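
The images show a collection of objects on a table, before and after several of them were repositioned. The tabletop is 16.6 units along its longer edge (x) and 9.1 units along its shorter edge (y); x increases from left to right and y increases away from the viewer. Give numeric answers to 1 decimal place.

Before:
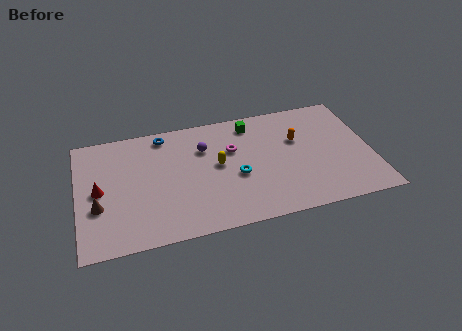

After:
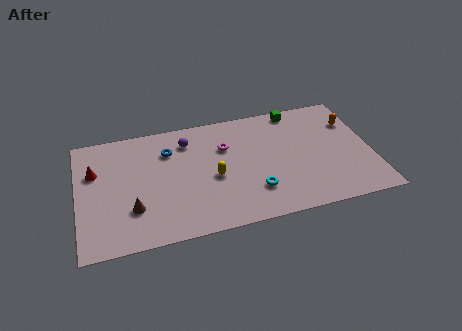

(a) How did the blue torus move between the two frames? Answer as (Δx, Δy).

(0.2, -1.3)

The blue torus started near (5.0, 8.0) and ended near (5.2, 6.7).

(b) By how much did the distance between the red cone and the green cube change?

+2.4

Before: roughly 9.4 units apart; after: 11.8. That's 2.4 units further apart.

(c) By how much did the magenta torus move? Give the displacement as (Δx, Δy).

(-0.4, 0.3)

From the two frames, the magenta torus sits at roughly (8.8, 5.9) before and (8.4, 6.2) after.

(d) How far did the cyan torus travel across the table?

1.7

From (8.9, 3.8) to (9.8, 2.4), the cyan torus covered √(0.9² + 1.4²) ≈ 1.7 units.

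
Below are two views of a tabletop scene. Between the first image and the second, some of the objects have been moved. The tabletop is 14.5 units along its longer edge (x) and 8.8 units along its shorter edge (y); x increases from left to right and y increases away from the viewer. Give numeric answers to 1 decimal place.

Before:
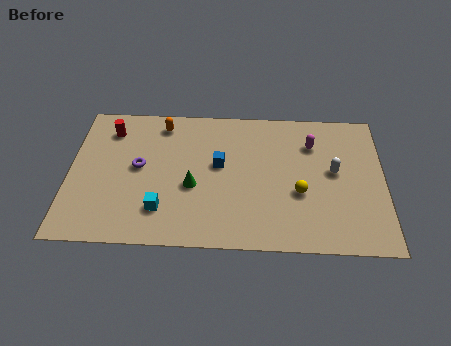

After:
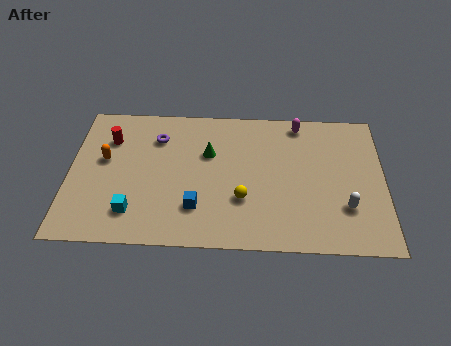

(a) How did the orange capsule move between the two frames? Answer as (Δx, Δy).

(-2.6, -2.4)

From the two frames, the orange capsule sits at roughly (4.2, 7.5) before and (1.6, 5.1) after.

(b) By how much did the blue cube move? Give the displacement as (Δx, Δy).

(-1.0, -2.7)

The blue cube was at about (6.9, 5.0) and moved to about (5.9, 2.3).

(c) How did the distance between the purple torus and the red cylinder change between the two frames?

-0.5

The distance was about 2.7 in the first image and 2.2 in the second, so they moved 0.5 units closer together.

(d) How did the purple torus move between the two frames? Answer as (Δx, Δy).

(0.8, 1.9)

From the two frames, the purple torus sits at roughly (3.2, 4.7) before and (4.0, 6.6) after.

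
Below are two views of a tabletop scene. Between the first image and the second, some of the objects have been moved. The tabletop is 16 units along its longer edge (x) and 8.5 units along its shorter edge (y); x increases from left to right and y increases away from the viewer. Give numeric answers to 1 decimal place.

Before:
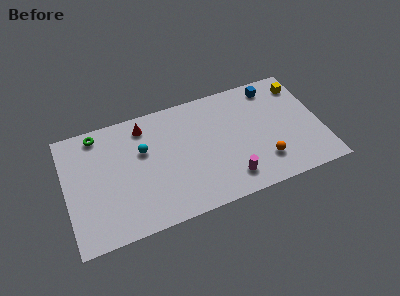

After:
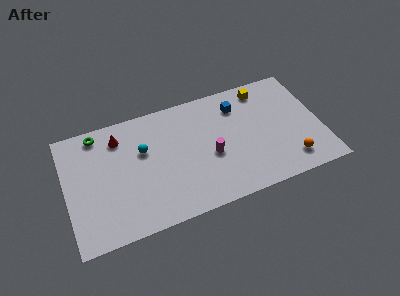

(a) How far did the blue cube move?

2.4

The blue cube was near (13.3, 7.3) before and (11.0, 6.6) after, so it travelled √(2.3² + 0.7²) ≈ 2.4 units.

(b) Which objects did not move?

the green torus and the cyan sphere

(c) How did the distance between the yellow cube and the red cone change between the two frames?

-0.8

Before: roughly 10.0 units apart; after: 9.2. That's 0.8 units closer together.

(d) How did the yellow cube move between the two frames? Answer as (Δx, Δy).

(-2.4, 0.4)

The yellow cube started near (15.1, 6.9) and ended near (12.7, 7.3).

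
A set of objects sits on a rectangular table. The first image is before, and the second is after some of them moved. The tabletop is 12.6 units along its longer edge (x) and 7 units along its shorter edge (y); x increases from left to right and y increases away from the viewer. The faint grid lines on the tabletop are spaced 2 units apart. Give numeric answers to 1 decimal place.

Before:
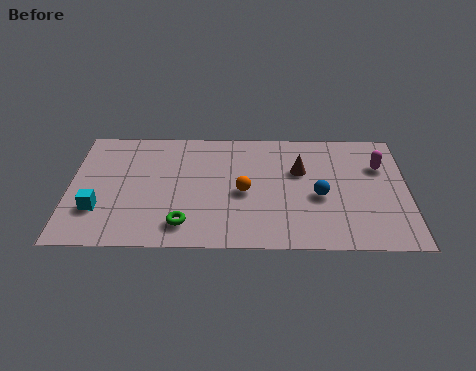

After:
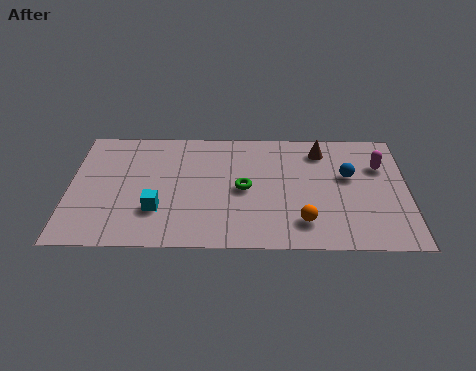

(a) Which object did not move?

the magenta capsule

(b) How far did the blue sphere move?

1.6

From (9.3, 3.0) to (10.4, 4.2), the blue sphere covered √(1.1² + 1.2²) ≈ 1.6 units.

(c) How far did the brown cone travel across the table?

1.4

From (8.6, 4.5) to (9.4, 5.7), the brown cone covered √(0.8² + 1.2²) ≈ 1.4 units.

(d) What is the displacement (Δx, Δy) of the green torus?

(2.2, 2.1)

From the two frames, the green torus sits at roughly (4.3, 1.3) before and (6.5, 3.4) after.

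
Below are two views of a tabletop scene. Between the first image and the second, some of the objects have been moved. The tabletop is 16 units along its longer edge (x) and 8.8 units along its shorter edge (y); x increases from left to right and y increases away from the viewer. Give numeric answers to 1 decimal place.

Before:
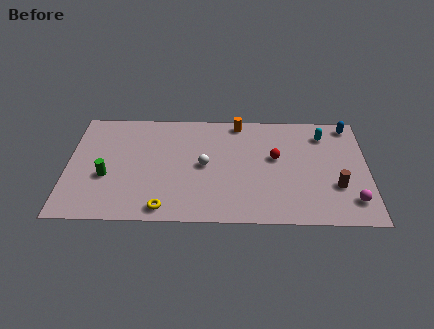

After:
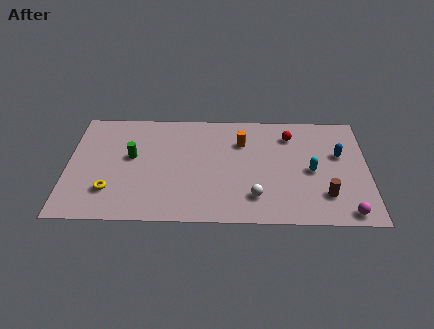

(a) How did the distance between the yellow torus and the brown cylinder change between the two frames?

+2.1

The distance was about 9.3 in the first image and 11.4 in the second, so they moved 2.1 units further apart.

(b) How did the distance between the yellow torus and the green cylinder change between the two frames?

-1.0

Before: roughly 3.9 units apart; after: 2.9. That's 1.0 units closer together.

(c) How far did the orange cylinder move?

1.6

The orange cylinder moved from about (9.1, 7.9) to (9.3, 6.3), a distance of √(0.2² + 1.6²) ≈ 1.6.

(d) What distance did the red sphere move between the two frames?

2.0

The red sphere moved from about (11.1, 5.1) to (11.9, 6.9), a distance of √(0.8² + 1.8²) ≈ 2.0.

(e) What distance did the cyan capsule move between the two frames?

3.0

The cyan capsule was near (13.7, 7.0) before and (13.0, 4.1) after, so it travelled √(0.7² + 2.9²) ≈ 3.0 units.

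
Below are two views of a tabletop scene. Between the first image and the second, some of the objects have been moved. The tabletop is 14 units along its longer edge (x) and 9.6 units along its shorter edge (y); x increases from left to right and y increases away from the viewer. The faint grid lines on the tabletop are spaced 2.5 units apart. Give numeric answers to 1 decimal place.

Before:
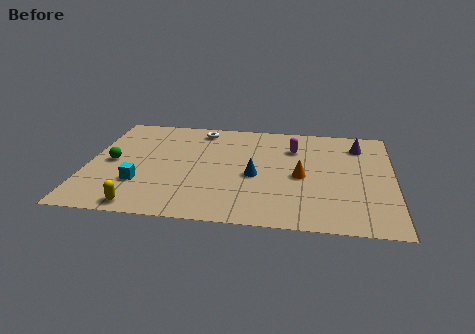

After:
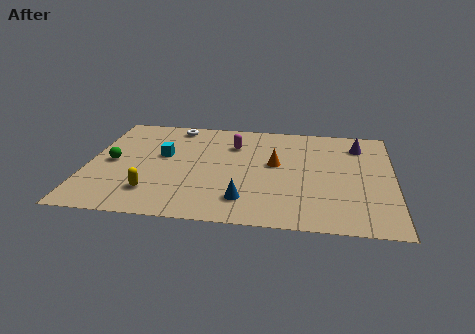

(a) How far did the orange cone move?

1.6

The orange cone moved from about (9.8, 4.4) to (8.6, 5.4), a distance of √(1.2² + 1.0²) ≈ 1.6.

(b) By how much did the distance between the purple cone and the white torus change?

+1.2

The distance was about 7.4 in the first image and 8.6 in the second, so they moved 1.2 units further apart.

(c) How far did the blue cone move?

2.2

From (7.7, 4.2) to (7.3, 2.0), the blue cone covered √(0.4² + 2.2²) ≈ 2.2 units.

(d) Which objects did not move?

the purple cone and the green sphere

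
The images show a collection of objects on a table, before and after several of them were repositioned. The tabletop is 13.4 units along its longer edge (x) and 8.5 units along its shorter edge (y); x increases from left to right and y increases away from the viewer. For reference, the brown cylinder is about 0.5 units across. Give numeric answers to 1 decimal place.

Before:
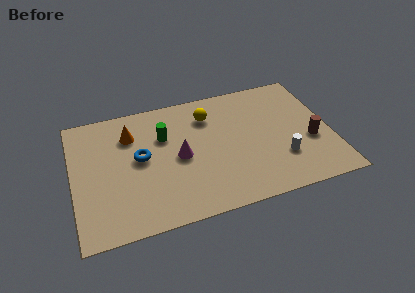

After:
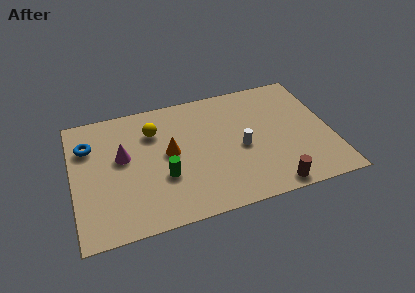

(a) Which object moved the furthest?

the brown cylinder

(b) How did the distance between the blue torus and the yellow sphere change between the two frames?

-0.8

Before: roughly 4.2 units apart; after: 3.4. That's 0.8 units closer together.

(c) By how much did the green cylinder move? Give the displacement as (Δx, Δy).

(-0.2, -2.7)

The green cylinder started near (4.8, 5.7) and ended near (4.6, 3.0).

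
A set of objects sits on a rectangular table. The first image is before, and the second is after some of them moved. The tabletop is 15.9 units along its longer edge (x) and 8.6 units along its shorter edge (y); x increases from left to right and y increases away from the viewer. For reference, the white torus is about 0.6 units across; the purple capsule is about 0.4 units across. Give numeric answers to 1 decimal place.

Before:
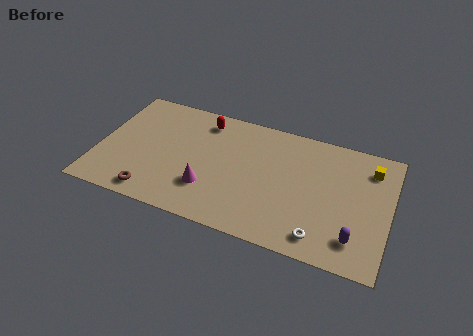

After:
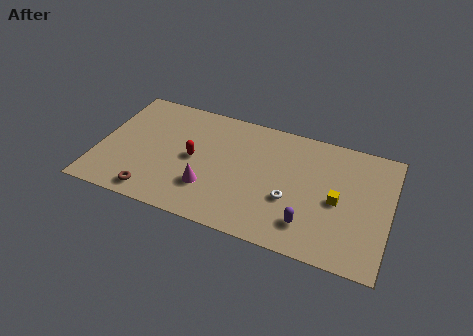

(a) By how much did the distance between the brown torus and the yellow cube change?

-2.5

They were about 12.7 units apart before and 10.2 after — 2.5 units closer together.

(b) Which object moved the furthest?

the yellow cube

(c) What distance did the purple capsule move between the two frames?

2.5

The purple capsule was near (14.2, 1.8) before and (11.7, 1.9) after, so it travelled √(2.5² + 0.1²) ≈ 2.5 units.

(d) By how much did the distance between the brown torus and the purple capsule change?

-2.5

They were about 10.9 units apart before and 8.4 after — 2.5 units closer together.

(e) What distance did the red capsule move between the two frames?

2.9

The red capsule was near (5.5, 7.2) before and (5.2, 4.3) after, so it travelled √(0.3² + 2.9²) ≈ 2.9 units.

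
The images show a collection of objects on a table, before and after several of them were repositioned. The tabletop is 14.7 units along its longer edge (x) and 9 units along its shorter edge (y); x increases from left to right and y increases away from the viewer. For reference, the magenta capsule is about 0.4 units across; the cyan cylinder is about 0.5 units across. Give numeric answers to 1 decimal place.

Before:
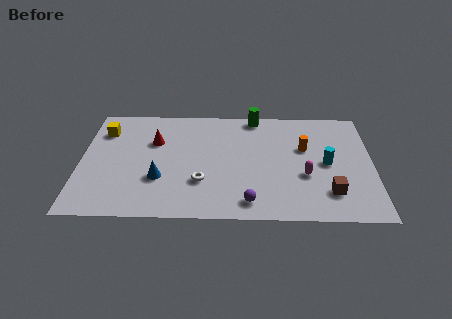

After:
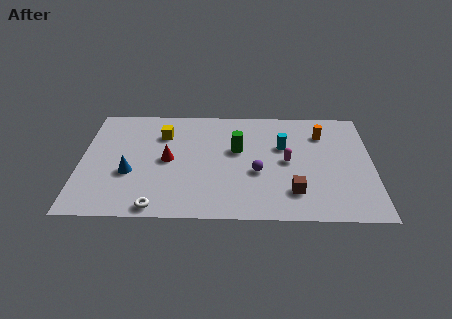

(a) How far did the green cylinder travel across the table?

2.9

From (8.8, 8.2) to (7.9, 5.4), the green cylinder covered √(0.9² + 2.8²) ≈ 2.9 units.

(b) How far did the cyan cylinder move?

2.6

The cyan cylinder was near (12.4, 4.4) before and (10.2, 5.7) after, so it travelled √(2.2² + 1.3²) ≈ 2.6 units.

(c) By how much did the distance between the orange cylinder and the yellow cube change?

-2.2

They were about 10.3 units apart before and 8.1 after — 2.2 units closer together.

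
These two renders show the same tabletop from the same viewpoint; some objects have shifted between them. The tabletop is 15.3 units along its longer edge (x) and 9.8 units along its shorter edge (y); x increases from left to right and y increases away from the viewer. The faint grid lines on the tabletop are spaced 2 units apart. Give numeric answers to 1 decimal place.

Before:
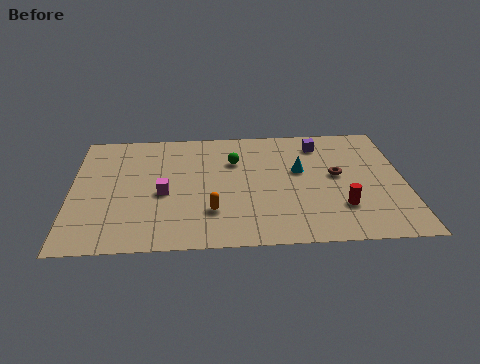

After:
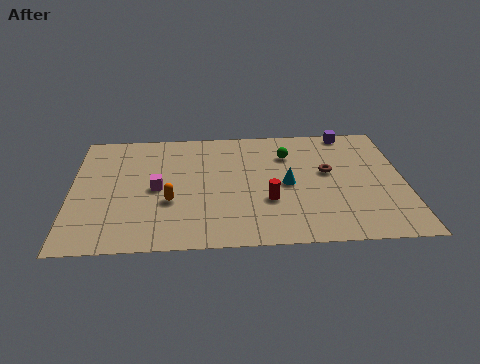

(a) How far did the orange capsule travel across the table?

2.1

The orange capsule was near (6.4, 2.7) before and (4.5, 3.6) after, so it travelled √(1.9² + 0.9²) ≈ 2.1 units.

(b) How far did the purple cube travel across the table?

1.7

The purple cube was near (11.5, 8.0) before and (12.9, 9.0) after, so it travelled √(1.4² + 1.0²) ≈ 1.7 units.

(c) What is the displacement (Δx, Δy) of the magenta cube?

(-0.3, 0.4)

From the two frames, the magenta cube sits at roughly (4.2, 4.3) before and (3.9, 4.7) after.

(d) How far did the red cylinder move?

3.4

The red cylinder moved from about (12.3, 2.7) to (9.0, 3.4), a distance of √(3.3² + 0.7²) ≈ 3.4.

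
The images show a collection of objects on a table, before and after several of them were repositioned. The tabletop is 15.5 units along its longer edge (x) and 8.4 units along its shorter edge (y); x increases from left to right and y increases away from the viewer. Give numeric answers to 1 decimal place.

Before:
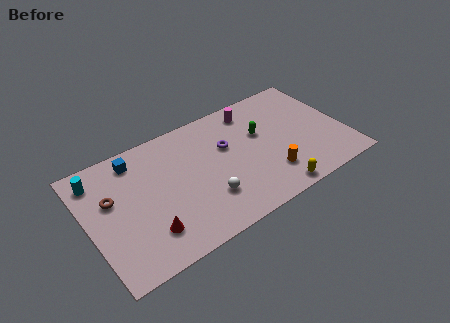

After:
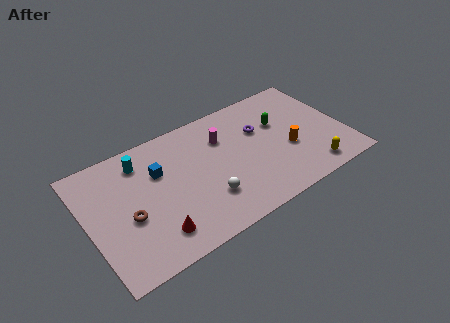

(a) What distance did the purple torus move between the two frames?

2.1

From (8.5, 5.3) to (10.6, 5.5), the purple torus covered √(2.1² + 0.2²) ≈ 2.1 units.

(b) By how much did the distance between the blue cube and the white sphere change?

-1.9

They were about 5.9 units apart before and 4.0 after — 1.9 units closer together.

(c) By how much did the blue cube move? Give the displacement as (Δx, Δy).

(1.2, -1.5)

The blue cube started near (3.2, 7.1) and ended near (4.4, 5.6).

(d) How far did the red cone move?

0.5

The red cone moved from about (3.2, 2.0) to (3.6, 1.7), a distance of √(0.4² + 0.3²) ≈ 0.5.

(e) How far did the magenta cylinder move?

2.3

From (10.4, 7.1) to (8.4, 6.0), the magenta cylinder covered √(2.0² + 1.1²) ≈ 2.3 units.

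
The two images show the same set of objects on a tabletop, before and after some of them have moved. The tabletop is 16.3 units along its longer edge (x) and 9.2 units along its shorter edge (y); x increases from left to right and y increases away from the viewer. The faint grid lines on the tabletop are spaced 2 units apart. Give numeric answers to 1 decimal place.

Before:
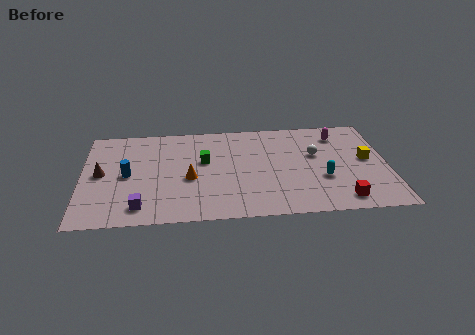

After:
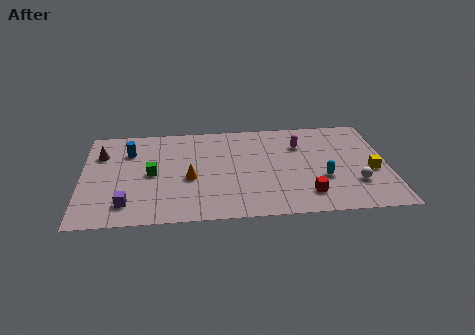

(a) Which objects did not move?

the orange cone and the cyan capsule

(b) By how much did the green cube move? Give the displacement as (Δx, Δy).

(-2.8, -1.0)

The green cube was at about (6.5, 5.5) and moved to about (3.7, 4.5).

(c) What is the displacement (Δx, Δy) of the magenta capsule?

(-2.1, -0.8)

The magenta capsule was at about (13.8, 7.4) and moved to about (11.7, 6.6).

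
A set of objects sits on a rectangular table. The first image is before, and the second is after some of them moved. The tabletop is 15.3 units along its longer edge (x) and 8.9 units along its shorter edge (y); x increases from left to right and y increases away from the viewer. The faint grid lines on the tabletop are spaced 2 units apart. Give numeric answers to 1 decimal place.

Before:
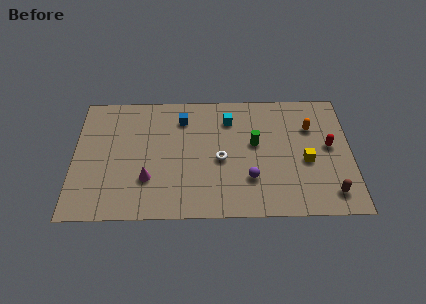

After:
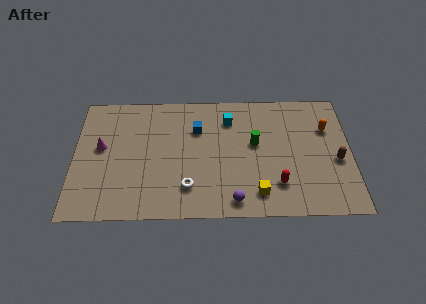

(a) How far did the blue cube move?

1.1

The blue cube was near (6.0, 7.0) before and (6.8, 6.2) after, so it travelled √(0.8² + 0.8²) ≈ 1.1 units.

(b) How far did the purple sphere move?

1.7

From (9.7, 2.6) to (8.8, 1.1), the purple sphere covered √(0.9² + 1.5²) ≈ 1.7 units.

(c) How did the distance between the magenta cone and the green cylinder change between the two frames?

+2.1

The distance was about 6.4 in the first image and 8.5 in the second, so they moved 2.1 units further apart.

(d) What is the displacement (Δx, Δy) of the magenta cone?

(-2.6, 2.3)

The magenta cone started near (4.1, 2.7) and ended near (1.5, 5.0).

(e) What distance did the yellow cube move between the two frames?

3.5

From (12.8, 3.8) to (10.1, 1.6), the yellow cube covered √(2.7² + 2.2²) ≈ 3.5 units.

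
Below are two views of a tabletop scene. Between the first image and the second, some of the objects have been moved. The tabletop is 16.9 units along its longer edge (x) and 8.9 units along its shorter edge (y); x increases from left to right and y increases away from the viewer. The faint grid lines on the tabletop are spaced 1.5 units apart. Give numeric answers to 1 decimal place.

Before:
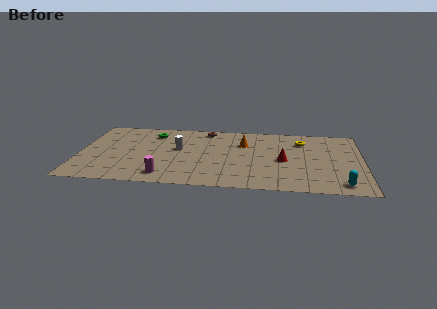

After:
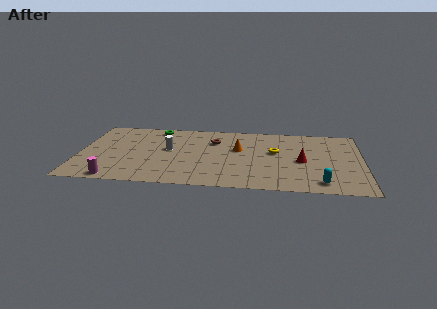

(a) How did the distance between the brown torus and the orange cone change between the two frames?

-1.1

The distance was about 2.9 in the first image and 1.8 in the second, so they moved 1.1 units closer together.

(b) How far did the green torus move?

0.7

The green torus moved from about (4.3, 7.1) to (4.5, 7.8), a distance of √(0.2² + 0.7²) ≈ 0.7.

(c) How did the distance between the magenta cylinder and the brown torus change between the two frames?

+1.1

Before: roughly 6.9 units apart; after: 8.0. That's 1.1 units further apart.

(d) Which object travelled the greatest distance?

the magenta cylinder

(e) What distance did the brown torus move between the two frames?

1.6

The brown torus was near (7.5, 7.9) before and (8.0, 6.4) after, so it travelled √(0.5² + 1.5²) ≈ 1.6 units.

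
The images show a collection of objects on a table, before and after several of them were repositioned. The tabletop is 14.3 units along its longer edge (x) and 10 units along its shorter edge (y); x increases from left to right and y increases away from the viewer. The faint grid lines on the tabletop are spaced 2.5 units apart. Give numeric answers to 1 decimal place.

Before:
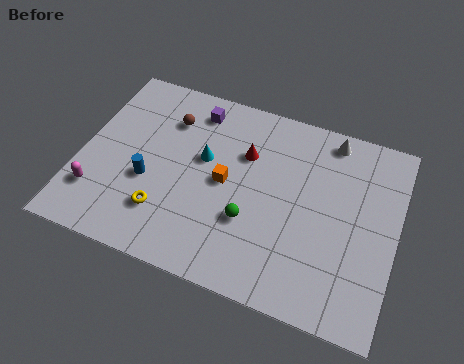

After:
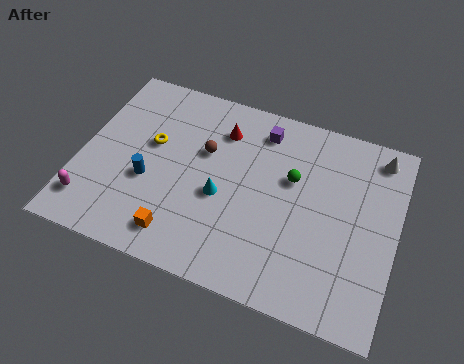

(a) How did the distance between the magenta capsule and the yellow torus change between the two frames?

+1.5

The distance was about 3.1 in the first image and 4.6 in the second, so they moved 1.5 units further apart.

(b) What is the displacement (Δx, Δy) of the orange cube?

(-1.7, -3.4)

The orange cube started near (6.6, 5.0) and ended near (4.9, 1.6).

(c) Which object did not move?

the blue cylinder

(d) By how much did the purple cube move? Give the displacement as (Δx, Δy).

(3.1, -0.1)

The purple cube started near (4.8, 8.4) and ended near (7.9, 8.3).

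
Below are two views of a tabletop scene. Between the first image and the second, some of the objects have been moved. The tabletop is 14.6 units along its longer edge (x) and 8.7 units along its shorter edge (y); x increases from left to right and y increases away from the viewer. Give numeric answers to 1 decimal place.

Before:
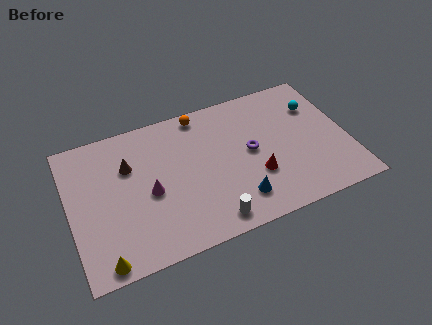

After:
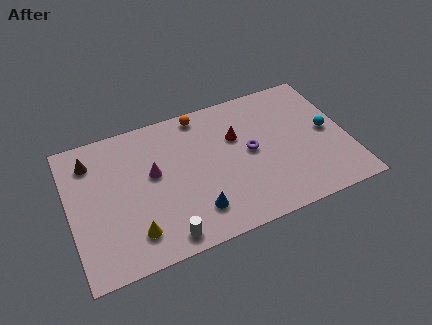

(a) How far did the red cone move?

2.9

The red cone moved from about (9.6, 2.9) to (8.9, 5.7), a distance of √(0.7² + 2.8²) ≈ 2.9.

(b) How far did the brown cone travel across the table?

2.1

The brown cone moved from about (3.2, 5.9) to (1.3, 6.9), a distance of √(1.9² + 1.0²) ≈ 2.1.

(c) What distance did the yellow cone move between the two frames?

2.0

From (1.4, 0.8) to (3.1, 1.8), the yellow cone covered √(1.7² + 1.0²) ≈ 2.0 units.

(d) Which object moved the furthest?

the red cone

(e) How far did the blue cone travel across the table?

2.2

The blue cone was near (8.5, 1.8) before and (6.3, 1.9) after, so it travelled √(2.2² + 0.1²) ≈ 2.2 units.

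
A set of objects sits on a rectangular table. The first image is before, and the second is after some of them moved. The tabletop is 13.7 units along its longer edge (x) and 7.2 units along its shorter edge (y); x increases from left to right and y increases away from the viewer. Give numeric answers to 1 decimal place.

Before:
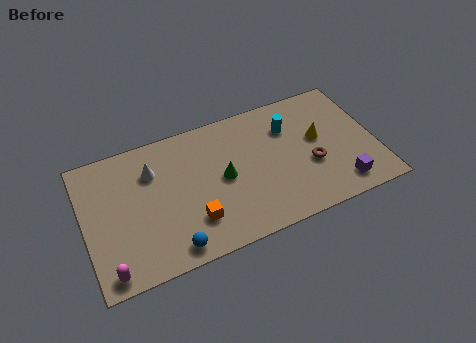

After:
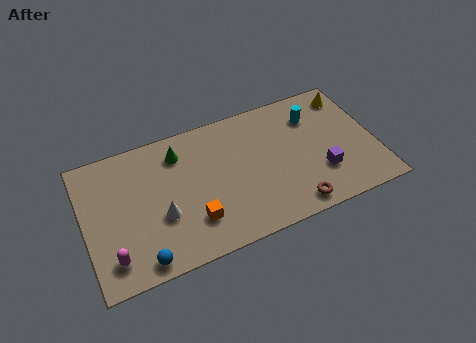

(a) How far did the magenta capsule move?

0.6

From (0.9, 0.8) to (1.1, 1.4), the magenta capsule covered √(0.2² + 0.6²) ≈ 0.6 units.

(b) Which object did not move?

the orange cube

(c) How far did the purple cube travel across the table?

1.3

The purple cube moved from about (11.8, 1.2) to (11.0, 2.2), a distance of √(0.8² + 1.0²) ≈ 1.3.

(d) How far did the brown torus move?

2.2

From (10.6, 2.8) to (9.5, 0.9), the brown torus covered √(1.1² + 1.9²) ≈ 2.2 units.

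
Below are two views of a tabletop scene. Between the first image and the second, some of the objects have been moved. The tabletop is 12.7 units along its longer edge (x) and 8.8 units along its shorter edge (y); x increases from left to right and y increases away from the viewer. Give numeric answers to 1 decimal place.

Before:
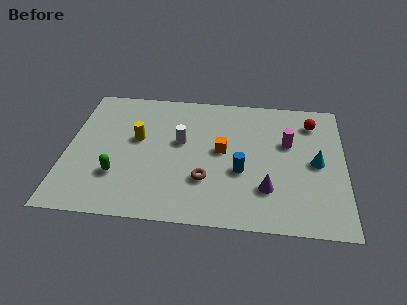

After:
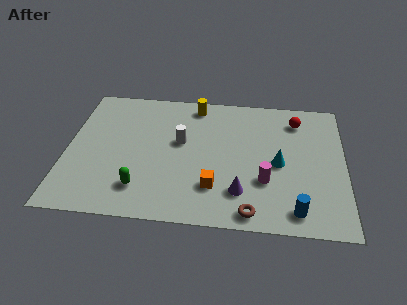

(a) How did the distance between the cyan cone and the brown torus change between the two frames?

-1.8

The distance was about 5.2 in the first image and 3.4 in the second, so they moved 1.8 units closer together.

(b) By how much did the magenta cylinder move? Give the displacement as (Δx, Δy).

(-1.0, -2.6)

From the two frames, the magenta cylinder sits at roughly (10.1, 5.5) before and (9.1, 2.9) after.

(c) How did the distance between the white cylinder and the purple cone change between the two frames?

-0.7

The distance was about 4.8 in the first image and 4.1 in the second, so they moved 0.7 units closer together.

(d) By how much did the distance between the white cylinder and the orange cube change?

+1.3

They were about 1.9 units apart before and 3.2 after — 1.3 units further apart.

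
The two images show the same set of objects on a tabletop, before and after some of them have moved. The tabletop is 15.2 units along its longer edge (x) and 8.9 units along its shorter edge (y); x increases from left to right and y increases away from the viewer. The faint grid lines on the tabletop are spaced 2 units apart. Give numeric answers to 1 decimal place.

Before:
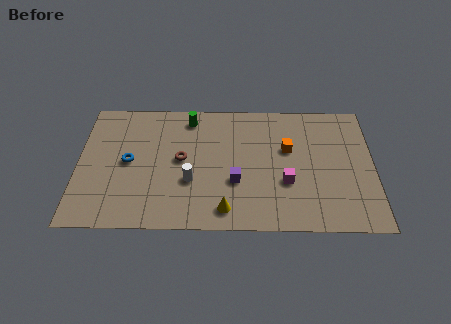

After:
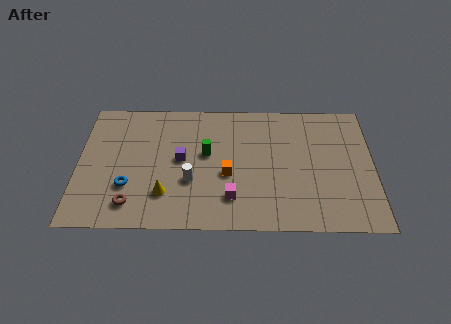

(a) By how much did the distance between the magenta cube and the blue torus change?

-2.9

Before: roughly 8.2 units apart; after: 5.3. That's 2.9 units closer together.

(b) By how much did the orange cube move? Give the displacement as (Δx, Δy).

(-3.1, -1.8)

The orange cube was at about (10.8, 5.5) and moved to about (7.7, 3.7).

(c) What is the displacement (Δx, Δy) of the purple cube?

(-2.8, 1.5)

The purple cube was at about (8.1, 3.2) and moved to about (5.3, 4.7).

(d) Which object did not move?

the white cylinder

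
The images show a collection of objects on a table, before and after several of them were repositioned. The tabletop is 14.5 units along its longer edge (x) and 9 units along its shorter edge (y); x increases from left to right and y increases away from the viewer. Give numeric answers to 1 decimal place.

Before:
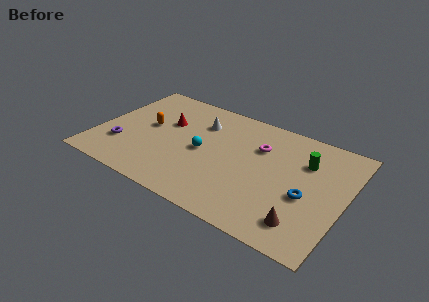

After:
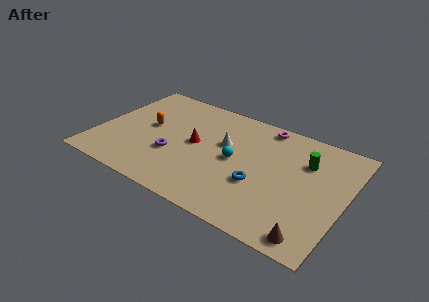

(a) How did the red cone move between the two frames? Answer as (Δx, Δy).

(1.9, -1.0)

The red cone was at about (3.8, 5.7) and moved to about (5.7, 4.7).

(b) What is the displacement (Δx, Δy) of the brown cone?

(0.6, -0.7)

The brown cone started near (12.5, 1.7) and ended near (13.1, 1.0).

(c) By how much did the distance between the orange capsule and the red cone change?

+1.6

The distance was about 1.3 in the first image and 2.9 in the second, so they moved 1.6 units further apart.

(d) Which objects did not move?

the orange capsule and the green cylinder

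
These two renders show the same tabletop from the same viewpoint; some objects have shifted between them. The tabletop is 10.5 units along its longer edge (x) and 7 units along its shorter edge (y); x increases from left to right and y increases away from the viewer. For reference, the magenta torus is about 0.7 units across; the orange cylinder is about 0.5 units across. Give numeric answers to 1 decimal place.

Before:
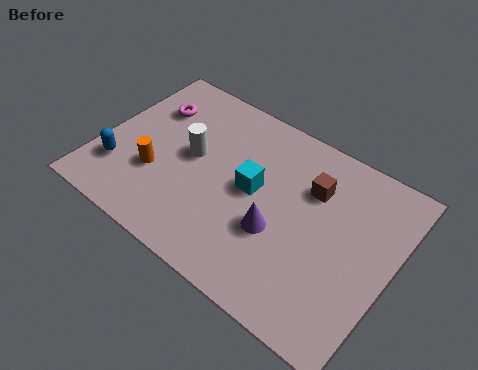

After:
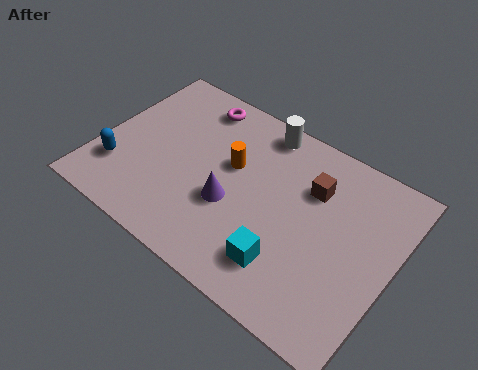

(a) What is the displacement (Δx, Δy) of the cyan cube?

(1.6, -2.1)

From the two frames, the cyan cube sits at roughly (5.5, 3.7) before and (7.1, 1.6) after.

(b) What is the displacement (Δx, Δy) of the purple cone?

(-1.7, 0.1)

The purple cone was at about (6.6, 2.6) and moved to about (4.9, 2.7).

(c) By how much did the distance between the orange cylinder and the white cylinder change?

+0.4

Before: roughly 1.7 units apart; after: 2.1. That's 0.4 units further apart.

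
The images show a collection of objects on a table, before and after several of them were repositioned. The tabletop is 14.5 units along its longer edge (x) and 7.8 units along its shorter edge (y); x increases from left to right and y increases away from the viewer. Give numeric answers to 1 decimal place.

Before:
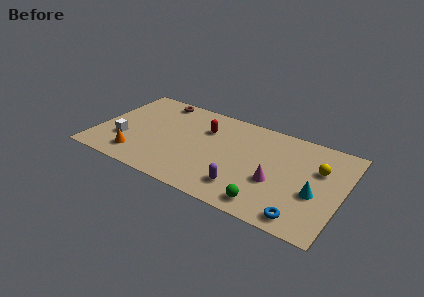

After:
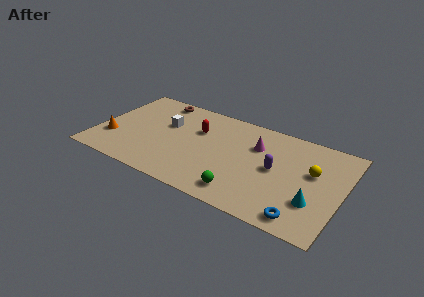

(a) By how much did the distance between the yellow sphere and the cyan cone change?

+0.3

The distance was about 2.0 in the first image and 2.3 in the second, so they moved 0.3 units further apart.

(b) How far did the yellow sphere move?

0.5

The yellow sphere was near (13.0, 5.1) before and (12.7, 4.7) after, so it travelled √(0.3² + 0.4²) ≈ 0.5 units.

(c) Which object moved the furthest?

the white cube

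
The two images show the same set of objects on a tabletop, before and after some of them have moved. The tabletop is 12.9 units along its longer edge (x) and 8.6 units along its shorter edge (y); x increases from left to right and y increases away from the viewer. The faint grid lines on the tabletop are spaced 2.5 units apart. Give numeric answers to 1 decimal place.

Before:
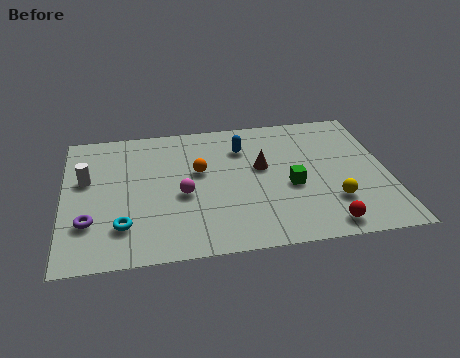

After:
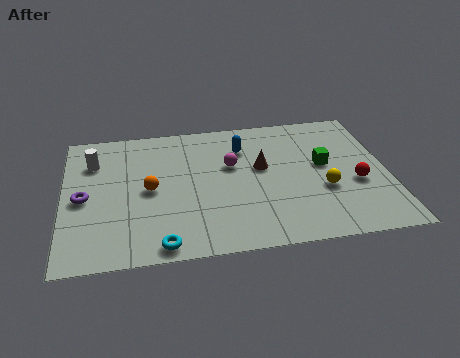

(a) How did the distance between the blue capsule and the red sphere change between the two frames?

-0.9

Before: roughly 6.2 units apart; after: 5.3. That's 0.9 units closer together.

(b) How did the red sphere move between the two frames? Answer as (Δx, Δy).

(1.4, 2.4)

The red sphere started near (10.2, 1.0) and ended near (11.6, 3.4).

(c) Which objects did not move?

the brown cone and the blue capsule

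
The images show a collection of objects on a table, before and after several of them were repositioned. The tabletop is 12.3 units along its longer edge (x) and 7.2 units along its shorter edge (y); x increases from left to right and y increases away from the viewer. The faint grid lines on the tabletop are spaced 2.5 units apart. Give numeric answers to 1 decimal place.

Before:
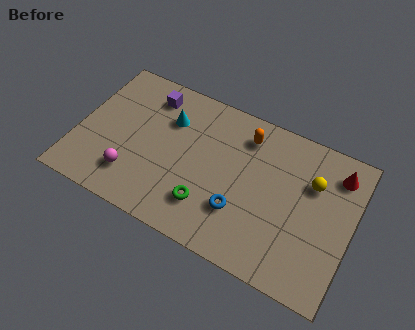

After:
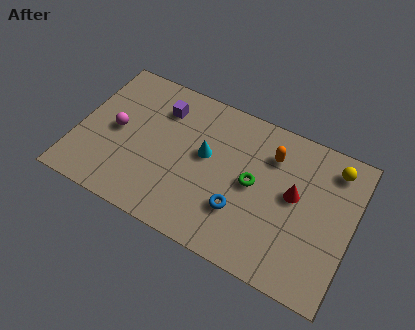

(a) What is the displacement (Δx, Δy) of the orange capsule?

(1.2, -0.4)

The orange capsule was at about (7.3, 5.8) and moved to about (8.5, 5.4).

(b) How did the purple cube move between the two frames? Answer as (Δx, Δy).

(0.6, -0.4)

From the two frames, the purple cube sits at roughly (2.9, 5.9) before and (3.5, 5.5) after.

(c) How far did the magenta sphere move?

2.1

From (2.7, 1.7) to (1.7, 3.6), the magenta sphere covered √(1.0² + 1.9²) ≈ 2.1 units.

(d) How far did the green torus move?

2.6

The green torus moved from about (6.1, 1.8) to (7.9, 3.7), a distance of √(1.8² + 1.9²) ≈ 2.6.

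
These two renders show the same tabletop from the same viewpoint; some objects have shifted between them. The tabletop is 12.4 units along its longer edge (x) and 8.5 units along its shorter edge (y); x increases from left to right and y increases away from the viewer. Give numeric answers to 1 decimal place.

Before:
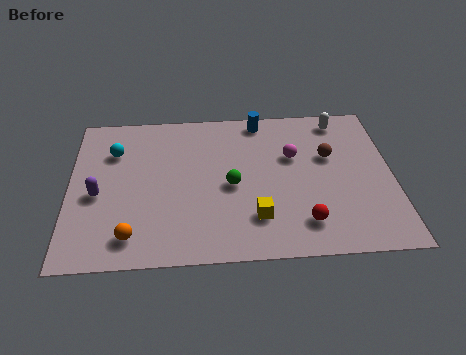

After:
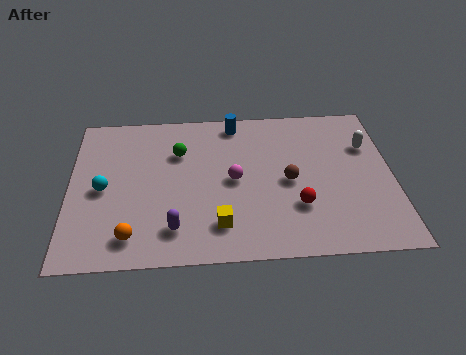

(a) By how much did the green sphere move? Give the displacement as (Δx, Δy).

(-2.0, 2.0)

From the two frames, the green sphere sits at roughly (6.2, 3.9) before and (4.2, 5.9) after.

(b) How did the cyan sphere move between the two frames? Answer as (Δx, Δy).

(-0.4, -2.1)

The cyan sphere started near (1.7, 6.1) and ended near (1.3, 4.0).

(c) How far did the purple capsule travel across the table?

3.5

The purple capsule was near (1.1, 3.7) before and (4.0, 1.7) after, so it travelled √(2.9² + 2.0²) ≈ 3.5 units.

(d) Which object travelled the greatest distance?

the purple capsule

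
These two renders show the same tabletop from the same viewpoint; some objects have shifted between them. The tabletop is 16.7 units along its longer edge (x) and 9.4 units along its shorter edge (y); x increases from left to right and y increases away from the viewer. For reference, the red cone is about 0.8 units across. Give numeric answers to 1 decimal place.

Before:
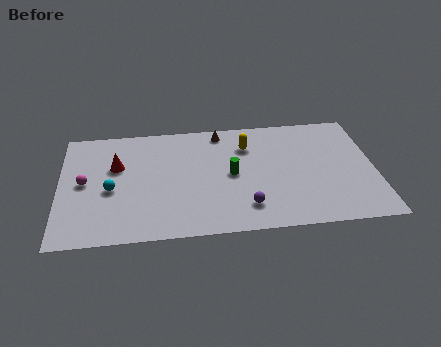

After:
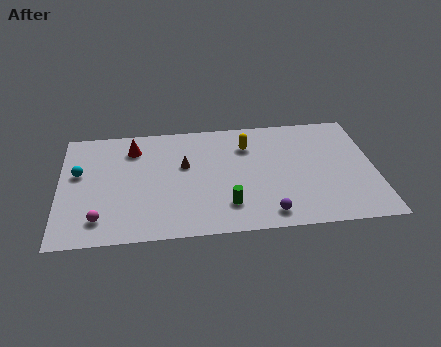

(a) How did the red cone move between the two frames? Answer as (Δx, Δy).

(0.9, 1.4)

The red cone was at about (3.0, 6.0) and moved to about (3.9, 7.4).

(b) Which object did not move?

the yellow capsule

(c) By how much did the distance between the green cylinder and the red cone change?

+0.9

The distance was about 6.2 in the first image and 7.1 in the second, so they moved 0.9 units further apart.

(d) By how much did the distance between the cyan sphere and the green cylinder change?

+2.1

Before: roughly 6.4 units apart; after: 8.5. That's 2.1 units further apart.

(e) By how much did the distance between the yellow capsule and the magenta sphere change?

+0.5

The distance was about 9.0 in the first image and 9.5 in the second, so they moved 0.5 units further apart.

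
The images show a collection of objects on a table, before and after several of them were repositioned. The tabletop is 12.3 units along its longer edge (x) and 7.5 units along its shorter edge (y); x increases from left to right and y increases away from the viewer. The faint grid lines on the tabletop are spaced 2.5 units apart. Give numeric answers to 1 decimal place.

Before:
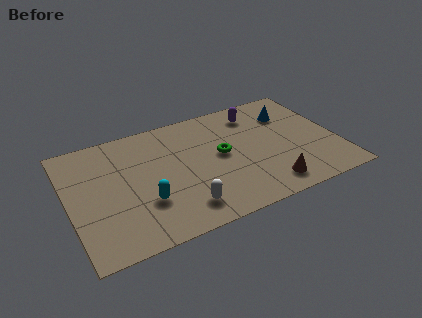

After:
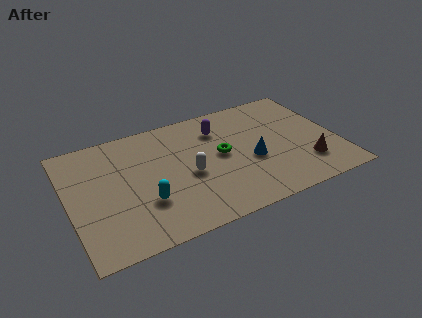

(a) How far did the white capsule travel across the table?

2.0

The white capsule moved from about (4.9, 1.4) to (5.4, 3.3), a distance of √(0.5² + 1.9²) ≈ 2.0.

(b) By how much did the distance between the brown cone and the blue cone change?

-1.9

The distance was about 4.6 in the first image and 2.7 in the second, so they moved 1.9 units closer together.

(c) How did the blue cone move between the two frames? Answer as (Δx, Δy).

(-2.1, -2.4)

The blue cone was at about (10.4, 5.5) and moved to about (8.3, 3.1).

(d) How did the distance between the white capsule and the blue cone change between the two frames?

-4.0

The distance was about 6.9 in the first image and 2.9 in the second, so they moved 4.0 units closer together.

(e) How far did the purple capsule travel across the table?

1.8

The purple capsule moved from about (8.9, 6.1) to (7.1, 5.7), a distance of √(1.8² + 0.4²) ≈ 1.8.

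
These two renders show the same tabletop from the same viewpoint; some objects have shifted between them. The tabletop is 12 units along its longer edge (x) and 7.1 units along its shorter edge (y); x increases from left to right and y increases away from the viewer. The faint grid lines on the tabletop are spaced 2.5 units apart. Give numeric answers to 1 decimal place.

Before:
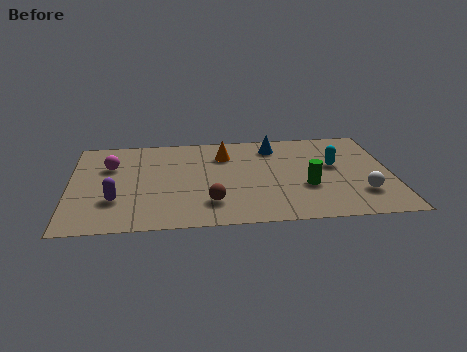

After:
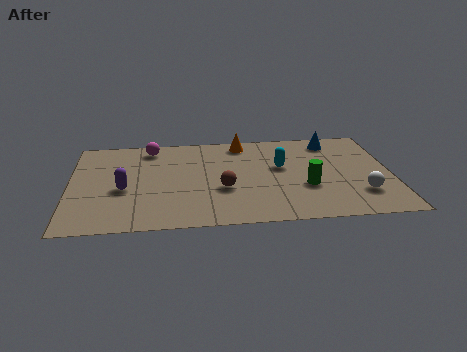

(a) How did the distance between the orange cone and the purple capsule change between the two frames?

+0.4

They were about 5.1 units apart before and 5.5 after — 0.4 units further apart.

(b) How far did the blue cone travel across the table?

2.2

From (7.7, 5.8) to (9.9, 6.0), the blue cone covered √(2.2² + 0.2²) ≈ 2.2 units.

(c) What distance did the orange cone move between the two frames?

1.1

The orange cone moved from about (5.8, 5.3) to (6.5, 6.2), a distance of √(0.7² + 0.9²) ≈ 1.1.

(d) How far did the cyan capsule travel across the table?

2.0

The cyan capsule moved from about (9.9, 4.1) to (7.9, 4.2), a distance of √(2.0² + 0.1²) ≈ 2.0.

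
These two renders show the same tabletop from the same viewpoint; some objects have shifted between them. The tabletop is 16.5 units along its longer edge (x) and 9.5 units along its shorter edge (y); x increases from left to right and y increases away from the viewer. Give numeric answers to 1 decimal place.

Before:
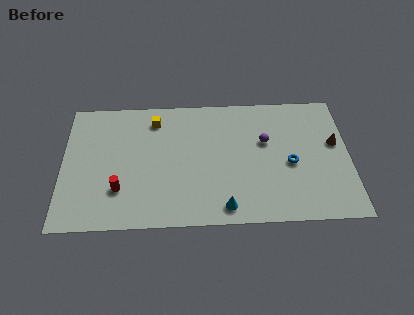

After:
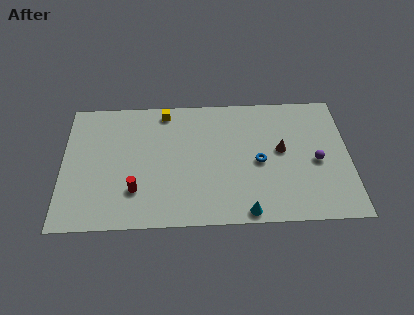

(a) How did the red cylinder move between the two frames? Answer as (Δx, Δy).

(0.9, -0.1)

From the two frames, the red cylinder sits at roughly (3.3, 2.7) before and (4.2, 2.6) after.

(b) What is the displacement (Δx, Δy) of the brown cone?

(-3.1, -0.4)

The brown cone was at about (15.7, 5.6) and moved to about (12.6, 5.2).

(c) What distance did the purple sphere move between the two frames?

3.3

From (11.7, 5.9) to (14.6, 4.3), the purple sphere covered √(2.9² + 1.6²) ≈ 3.3 units.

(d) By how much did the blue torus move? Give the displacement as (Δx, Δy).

(-1.8, 0.2)

From the two frames, the blue torus sits at roughly (13.1, 4.2) before and (11.3, 4.4) after.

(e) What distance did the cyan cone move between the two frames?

1.3

From (9.3, 1.2) to (10.5, 0.8), the cyan cone covered √(1.2² + 0.4²) ≈ 1.3 units.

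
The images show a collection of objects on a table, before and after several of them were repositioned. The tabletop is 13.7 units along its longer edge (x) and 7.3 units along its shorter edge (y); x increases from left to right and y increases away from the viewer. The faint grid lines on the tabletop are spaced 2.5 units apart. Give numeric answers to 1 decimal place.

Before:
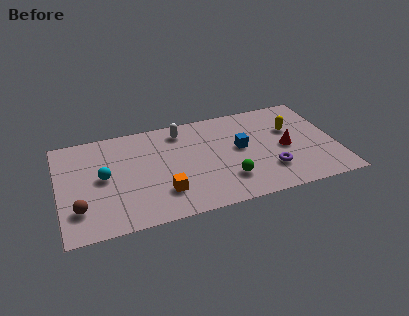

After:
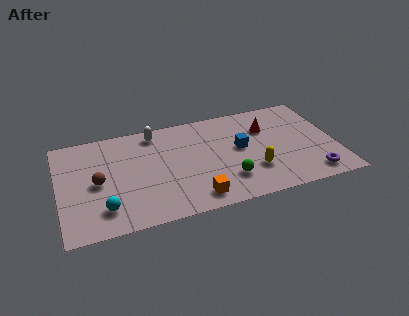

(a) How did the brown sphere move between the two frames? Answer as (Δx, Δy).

(1.0, 1.6)

The brown sphere started near (0.9, 1.9) and ended near (1.9, 3.5).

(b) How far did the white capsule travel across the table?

1.3

The white capsule was near (6.2, 6.1) before and (4.9, 6.3) after, so it travelled √(1.3² + 0.2²) ≈ 1.3 units.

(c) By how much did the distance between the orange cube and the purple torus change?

+0.5

Before: roughly 5.3 units apart; after: 5.8. That's 0.5 units further apart.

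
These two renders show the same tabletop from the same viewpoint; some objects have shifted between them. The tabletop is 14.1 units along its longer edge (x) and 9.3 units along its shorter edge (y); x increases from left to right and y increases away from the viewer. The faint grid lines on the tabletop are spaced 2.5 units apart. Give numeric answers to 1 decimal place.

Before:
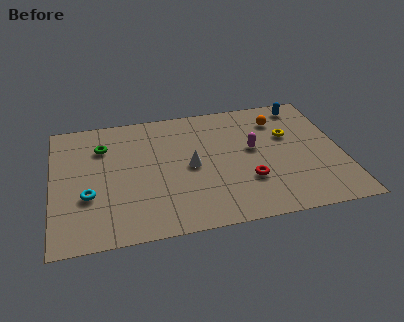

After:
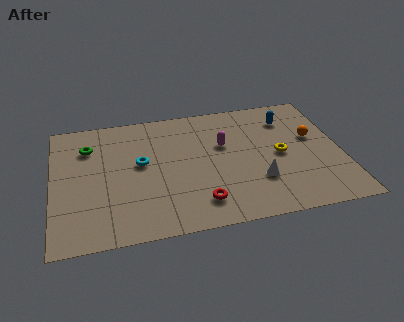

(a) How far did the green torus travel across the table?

0.7

From (2.5, 6.8) to (1.8, 6.9), the green torus covered √(0.7² + 0.1²) ≈ 0.7 units.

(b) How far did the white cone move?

3.6

From (6.7, 4.5) to (9.9, 2.8), the white cone covered √(3.2² + 1.7²) ≈ 3.6 units.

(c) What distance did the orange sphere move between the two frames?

2.3

The orange sphere was near (11.2, 7.2) before and (12.8, 5.5) after, so it travelled √(1.6² + 1.7²) ≈ 2.3 units.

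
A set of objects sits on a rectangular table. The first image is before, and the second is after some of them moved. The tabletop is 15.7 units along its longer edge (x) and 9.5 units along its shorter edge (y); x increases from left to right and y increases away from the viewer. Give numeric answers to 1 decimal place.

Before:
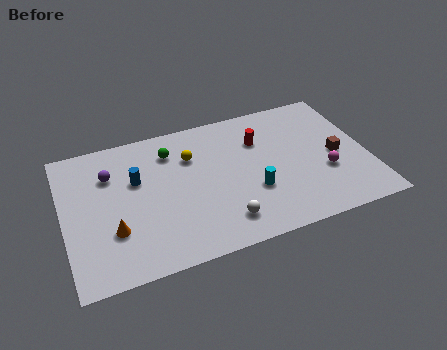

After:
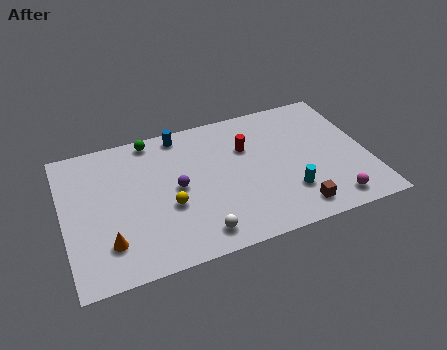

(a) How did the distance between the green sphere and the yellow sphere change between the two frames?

+3.7

The distance was about 1.2 in the first image and 4.9 in the second, so they moved 3.7 units further apart.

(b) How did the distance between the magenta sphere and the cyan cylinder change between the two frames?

-1.3

They were about 3.8 units apart before and 2.5 after — 1.3 units closer together.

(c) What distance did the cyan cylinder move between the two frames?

1.9

The cyan cylinder moved from about (9.6, 3.3) to (11.4, 2.6), a distance of √(1.8² + 0.7²) ≈ 1.9.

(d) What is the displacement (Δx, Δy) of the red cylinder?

(-0.7, -0.3)

The red cylinder was at about (10.3, 6.7) and moved to about (9.6, 6.4).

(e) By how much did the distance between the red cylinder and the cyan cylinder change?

+0.7

They were about 3.5 units apart before and 4.2 after — 0.7 units further apart.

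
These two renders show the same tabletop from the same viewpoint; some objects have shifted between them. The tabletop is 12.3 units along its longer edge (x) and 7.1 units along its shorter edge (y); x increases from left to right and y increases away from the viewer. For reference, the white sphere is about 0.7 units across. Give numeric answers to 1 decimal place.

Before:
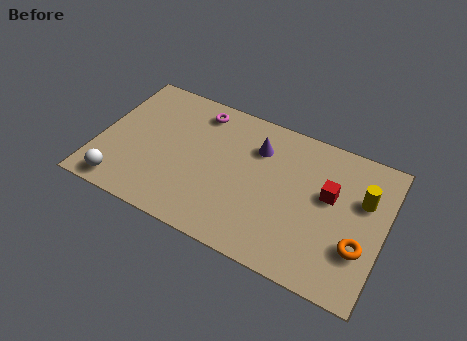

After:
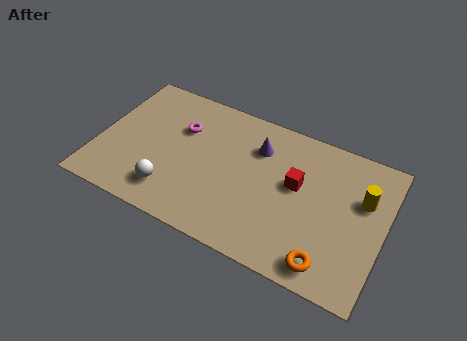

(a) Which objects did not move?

the purple cone and the yellow cylinder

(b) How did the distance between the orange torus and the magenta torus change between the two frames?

-0.5

The distance was about 8.3 in the first image and 7.8 in the second, so they moved 0.5 units closer together.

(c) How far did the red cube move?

1.4

The red cube moved from about (9.9, 4.2) to (8.5, 4.1), a distance of √(1.4² + 0.1²) ≈ 1.4.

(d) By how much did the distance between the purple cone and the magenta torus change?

+0.5

The distance was about 2.8 in the first image and 3.3 in the second, so they moved 0.5 units further apart.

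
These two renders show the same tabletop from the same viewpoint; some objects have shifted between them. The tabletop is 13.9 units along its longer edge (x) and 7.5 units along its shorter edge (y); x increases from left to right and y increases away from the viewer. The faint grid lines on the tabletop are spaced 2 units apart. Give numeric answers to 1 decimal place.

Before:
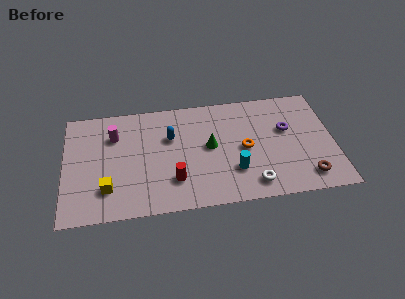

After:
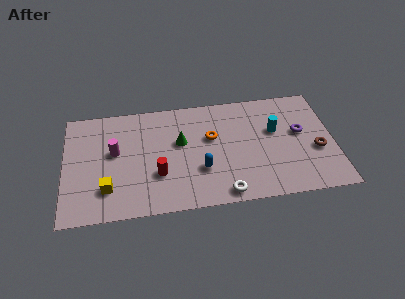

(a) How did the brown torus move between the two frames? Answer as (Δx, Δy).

(0.6, 1.7)

The brown torus was at about (12.4, 1.3) and moved to about (13.0, 3.0).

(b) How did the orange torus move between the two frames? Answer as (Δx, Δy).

(-1.7, 1.0)

The orange torus was at about (9.3, 3.6) and moved to about (7.6, 4.6).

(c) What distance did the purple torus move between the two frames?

0.8

The purple torus moved from about (11.5, 4.6) to (12.2, 4.3), a distance of √(0.7² + 0.3²) ≈ 0.8.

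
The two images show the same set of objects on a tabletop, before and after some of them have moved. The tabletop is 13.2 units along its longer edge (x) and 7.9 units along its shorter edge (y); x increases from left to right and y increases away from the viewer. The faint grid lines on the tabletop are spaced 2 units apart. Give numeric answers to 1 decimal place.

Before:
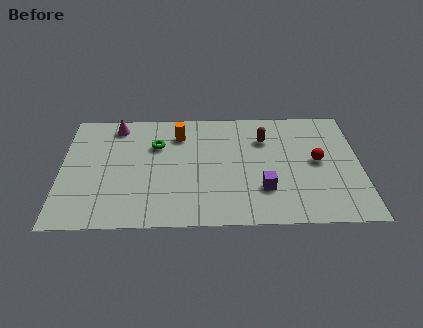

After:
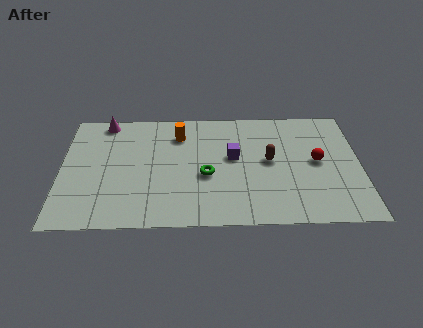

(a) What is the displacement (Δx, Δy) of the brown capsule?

(0.2, -1.5)

The brown capsule started near (9.0, 5.7) and ended near (9.2, 4.2).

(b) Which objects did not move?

the red sphere and the orange cylinder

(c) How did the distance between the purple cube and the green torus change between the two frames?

-3.9

The distance was about 5.6 in the first image and 1.7 in the second, so they moved 3.9 units closer together.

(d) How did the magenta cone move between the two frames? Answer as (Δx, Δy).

(-0.5, 0.3)

From the two frames, the magenta cone sits at roughly (2.4, 6.8) before and (1.9, 7.1) after.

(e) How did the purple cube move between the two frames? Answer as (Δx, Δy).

(-1.3, 2.2)

The purple cube was at about (8.9, 2.3) and moved to about (7.6, 4.5).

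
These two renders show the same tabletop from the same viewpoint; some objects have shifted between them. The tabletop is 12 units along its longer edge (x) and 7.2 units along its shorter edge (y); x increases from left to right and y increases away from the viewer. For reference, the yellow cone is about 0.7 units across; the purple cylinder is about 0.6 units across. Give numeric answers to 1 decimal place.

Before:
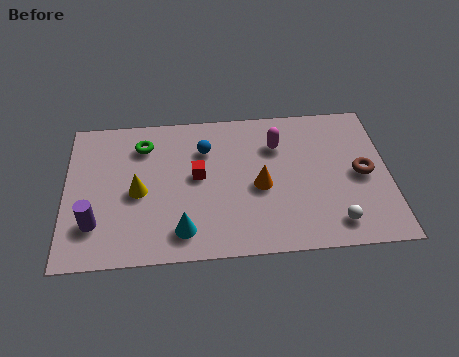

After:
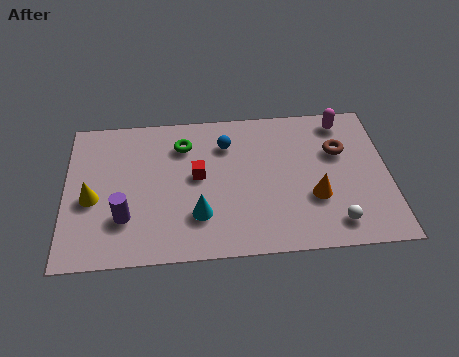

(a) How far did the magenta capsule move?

2.7

From (7.9, 5.2) to (10.4, 6.2), the magenta capsule covered √(2.5² + 1.0²) ≈ 2.7 units.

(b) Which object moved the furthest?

the magenta capsule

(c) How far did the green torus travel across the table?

1.5

The green torus was near (2.9, 5.6) before and (4.4, 5.5) after, so it travelled √(1.5² + 0.1²) ≈ 1.5 units.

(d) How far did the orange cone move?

2.1

The orange cone moved from about (7.2, 3.2) to (9.2, 2.5), a distance of √(2.0² + 0.7²) ≈ 2.1.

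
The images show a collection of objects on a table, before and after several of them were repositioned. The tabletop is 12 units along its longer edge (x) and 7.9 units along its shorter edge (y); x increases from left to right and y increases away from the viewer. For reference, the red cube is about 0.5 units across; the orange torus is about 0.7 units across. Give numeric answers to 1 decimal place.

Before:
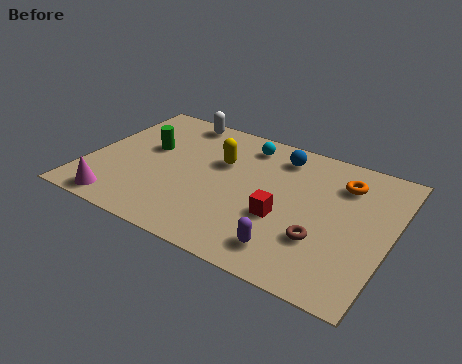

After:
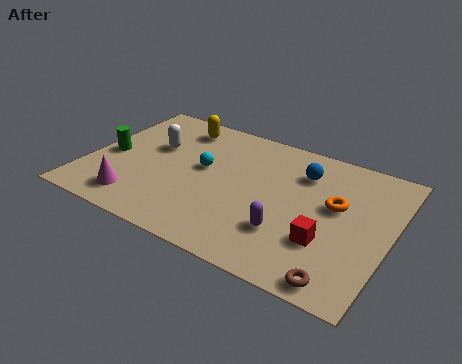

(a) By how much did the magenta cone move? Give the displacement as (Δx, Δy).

(0.6, 0.5)

The magenta cone started near (1.7, 0.9) and ended near (2.3, 1.4).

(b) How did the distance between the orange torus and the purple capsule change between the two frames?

-2.0

They were about 4.8 units apart before and 2.8 after — 2.0 units closer together.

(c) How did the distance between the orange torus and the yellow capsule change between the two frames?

+2.1

They were about 4.9 units apart before and 7.0 after — 2.1 units further apart.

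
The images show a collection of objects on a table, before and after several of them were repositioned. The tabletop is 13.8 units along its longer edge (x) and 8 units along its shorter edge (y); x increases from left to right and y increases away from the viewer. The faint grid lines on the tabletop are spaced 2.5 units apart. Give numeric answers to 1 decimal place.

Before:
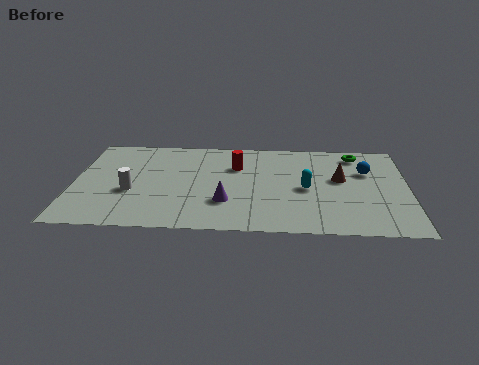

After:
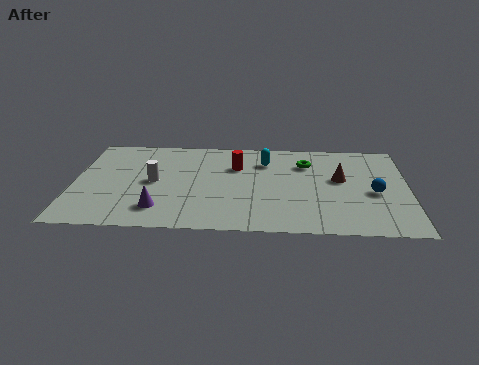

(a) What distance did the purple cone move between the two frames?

2.8

From (6.3, 2.4) to (3.6, 1.7), the purple cone covered √(2.7² + 0.7²) ≈ 2.8 units.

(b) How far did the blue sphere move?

1.8

From (12.1, 5.3) to (12.4, 3.5), the blue sphere covered √(0.3² + 1.8²) ≈ 1.8 units.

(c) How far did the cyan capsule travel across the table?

2.9

From (9.6, 3.7) to (7.9, 6.0), the cyan capsule covered √(1.7² + 2.3²) ≈ 2.9 units.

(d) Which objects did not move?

the brown cone and the red cylinder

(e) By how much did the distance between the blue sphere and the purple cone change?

+2.5

The distance was about 6.5 in the first image and 9.0 in the second, so they moved 2.5 units further apart.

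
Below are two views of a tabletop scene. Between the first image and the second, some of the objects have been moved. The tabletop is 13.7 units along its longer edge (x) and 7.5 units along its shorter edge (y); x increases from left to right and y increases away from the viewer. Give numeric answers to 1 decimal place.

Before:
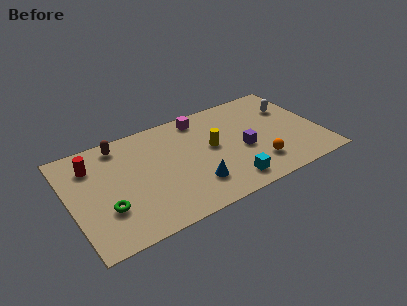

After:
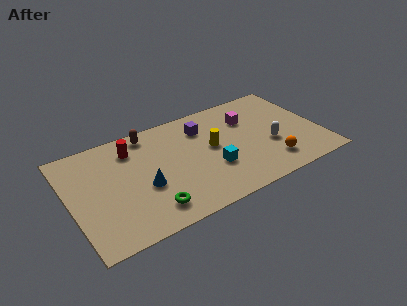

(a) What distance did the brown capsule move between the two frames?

1.6

The brown capsule moved from about (3.0, 6.5) to (4.6, 6.6), a distance of √(1.6² + 0.1²) ≈ 1.6.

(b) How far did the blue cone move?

2.8

The blue cone was near (6.5, 1.9) before and (3.9, 3.0) after, so it travelled √(2.6² + 1.1²) ≈ 2.8 units.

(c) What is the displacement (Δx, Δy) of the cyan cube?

(-0.7, 1.4)

The cyan cube was at about (8.3, 1.2) and moved to about (7.6, 2.6).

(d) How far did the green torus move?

2.4

The green torus moved from about (1.8, 2.4) to (4.0, 1.4), a distance of √(2.2² + 1.0²) ≈ 2.4.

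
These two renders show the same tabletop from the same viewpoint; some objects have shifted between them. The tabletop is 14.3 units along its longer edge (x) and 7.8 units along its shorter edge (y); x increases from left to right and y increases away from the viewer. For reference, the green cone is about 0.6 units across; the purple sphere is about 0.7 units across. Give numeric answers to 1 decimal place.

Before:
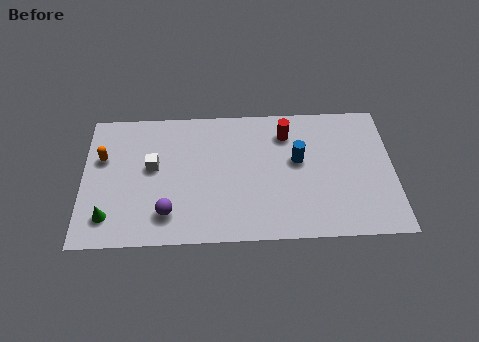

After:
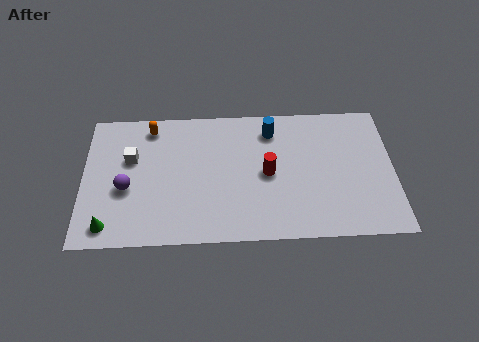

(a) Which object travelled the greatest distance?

the orange capsule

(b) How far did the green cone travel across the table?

0.5

From (1.2, 1.6) to (1.2, 1.1), the green cone covered √(0.0² + 0.5²) ≈ 0.5 units.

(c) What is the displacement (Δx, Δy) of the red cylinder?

(-0.9, -2.3)

The red cylinder was at about (9.4, 6.1) and moved to about (8.5, 3.8).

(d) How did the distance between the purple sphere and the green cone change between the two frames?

-0.5

They were about 2.7 units apart before and 2.2 after — 0.5 units closer together.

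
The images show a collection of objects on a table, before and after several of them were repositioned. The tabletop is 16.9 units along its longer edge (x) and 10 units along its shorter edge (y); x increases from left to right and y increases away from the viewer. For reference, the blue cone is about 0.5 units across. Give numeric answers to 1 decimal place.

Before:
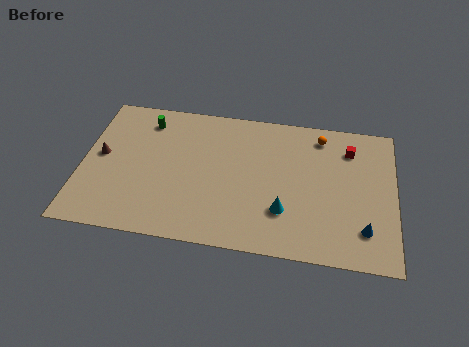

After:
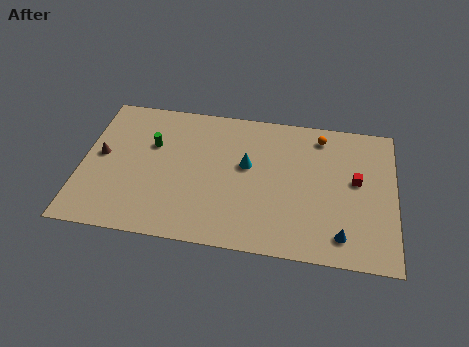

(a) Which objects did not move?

the brown cone and the orange sphere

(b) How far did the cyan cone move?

3.6

The cyan cone was near (11.0, 2.9) before and (8.9, 5.8) after, so it travelled √(2.1² + 2.9²) ≈ 3.6 units.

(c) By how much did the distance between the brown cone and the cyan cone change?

-2.4

The distance was about 10.3 in the first image and 7.9 in the second, so they moved 2.4 units closer together.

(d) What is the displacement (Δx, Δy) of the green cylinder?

(0.4, -1.7)

The green cylinder started near (3.3, 8.2) and ended near (3.7, 6.5).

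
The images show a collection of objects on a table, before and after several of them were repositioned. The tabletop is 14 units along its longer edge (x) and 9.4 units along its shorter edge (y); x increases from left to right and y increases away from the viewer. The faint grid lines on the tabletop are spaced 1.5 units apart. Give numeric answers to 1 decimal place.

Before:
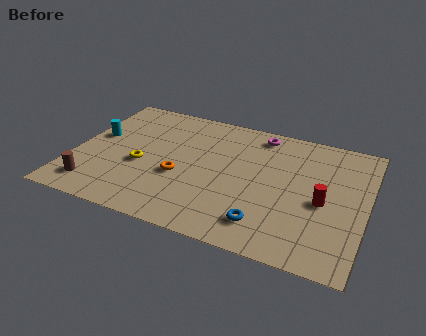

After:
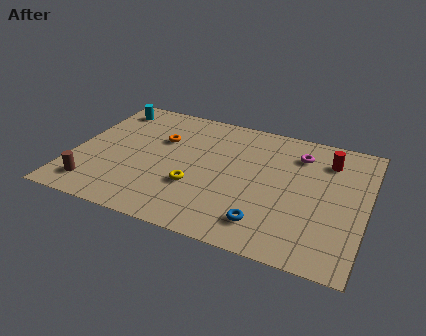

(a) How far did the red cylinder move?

3.1

From (12.0, 4.2) to (12.0, 7.3), the red cylinder covered √(0.0² + 3.1²) ≈ 3.1 units.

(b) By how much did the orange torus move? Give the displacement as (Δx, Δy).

(-1.2, 2.5)

The orange torus was at about (5.2, 3.7) and moved to about (4.0, 6.2).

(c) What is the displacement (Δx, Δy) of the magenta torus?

(2.0, -0.9)

The magenta torus started near (8.6, 8.2) and ended near (10.6, 7.3).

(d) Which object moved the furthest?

the red cylinder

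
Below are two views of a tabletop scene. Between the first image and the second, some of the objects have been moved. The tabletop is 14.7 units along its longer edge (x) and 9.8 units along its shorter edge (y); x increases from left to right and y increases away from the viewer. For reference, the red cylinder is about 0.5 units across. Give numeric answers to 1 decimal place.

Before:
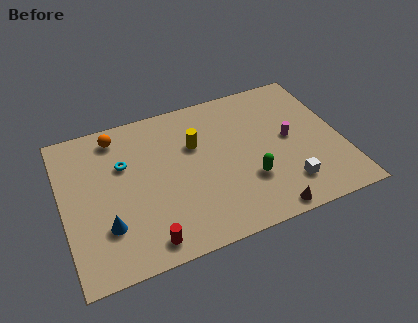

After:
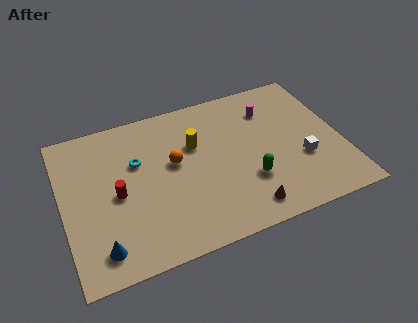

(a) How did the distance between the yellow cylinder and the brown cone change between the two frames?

-1.0

Before: roughly 6.4 units apart; after: 5.4. That's 1.0 units closer together.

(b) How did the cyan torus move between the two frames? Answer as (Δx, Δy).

(0.7, -0.1)

From the two frames, the cyan torus sits at roughly (3.3, 6.4) before and (4.0, 6.3) after.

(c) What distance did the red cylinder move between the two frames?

3.6

The red cylinder was near (4.0, 1.2) before and (2.8, 4.6) after, so it travelled √(1.2² + 3.4²) ≈ 3.6 units.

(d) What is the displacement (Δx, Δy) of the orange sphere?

(2.8, -2.8)

The orange sphere started near (3.1, 8.4) and ended near (5.9, 5.6).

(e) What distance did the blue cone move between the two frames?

1.3

The blue cone moved from about (2.1, 2.8) to (1.7, 1.6), a distance of √(0.4² + 1.2²) ≈ 1.3.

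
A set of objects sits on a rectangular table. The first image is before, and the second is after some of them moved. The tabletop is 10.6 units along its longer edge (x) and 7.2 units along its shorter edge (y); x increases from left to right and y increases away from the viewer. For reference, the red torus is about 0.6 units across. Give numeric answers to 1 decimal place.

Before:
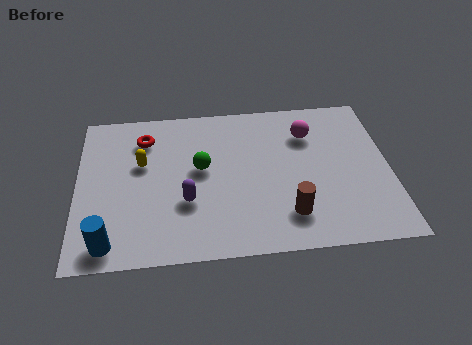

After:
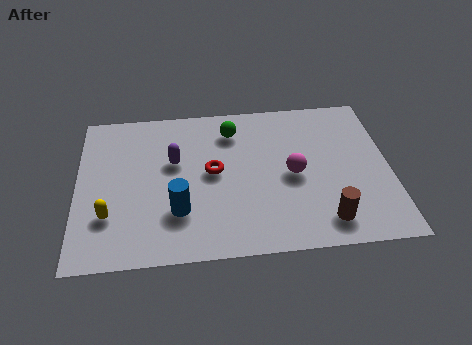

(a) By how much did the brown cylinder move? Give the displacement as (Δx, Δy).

(1.2, -0.4)

The brown cylinder was at about (7.1, 1.6) and moved to about (8.3, 1.2).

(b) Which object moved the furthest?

the red torus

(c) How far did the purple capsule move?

1.9

From (3.7, 2.5) to (3.3, 4.4), the purple capsule covered √(0.4² + 1.9²) ≈ 1.9 units.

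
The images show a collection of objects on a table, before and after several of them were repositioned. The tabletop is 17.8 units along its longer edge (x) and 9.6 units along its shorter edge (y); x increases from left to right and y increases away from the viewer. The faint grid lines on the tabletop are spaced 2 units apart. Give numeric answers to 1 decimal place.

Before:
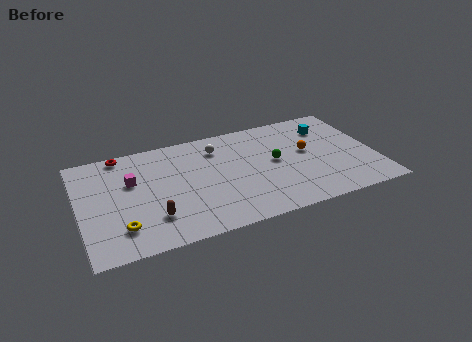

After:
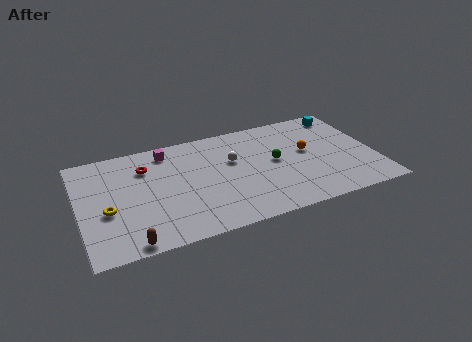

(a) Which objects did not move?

the green sphere and the orange sphere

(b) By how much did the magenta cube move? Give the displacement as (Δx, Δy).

(2.3, 2.1)

The magenta cube was at about (3.2, 6.1) and moved to about (5.5, 8.2).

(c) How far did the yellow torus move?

1.8

The yellow torus was near (2.3, 2.2) before and (1.6, 3.9) after, so it travelled √(0.7² + 1.7²) ≈ 1.8 units.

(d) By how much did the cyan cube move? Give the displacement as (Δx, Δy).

(1.1, 1.0)

The cyan cube was at about (15.3, 7.3) and moved to about (16.4, 8.3).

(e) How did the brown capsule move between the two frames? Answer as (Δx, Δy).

(-1.5, -1.7)

From the two frames, the brown capsule sits at roughly (4.2, 2.5) before and (2.7, 0.8) after.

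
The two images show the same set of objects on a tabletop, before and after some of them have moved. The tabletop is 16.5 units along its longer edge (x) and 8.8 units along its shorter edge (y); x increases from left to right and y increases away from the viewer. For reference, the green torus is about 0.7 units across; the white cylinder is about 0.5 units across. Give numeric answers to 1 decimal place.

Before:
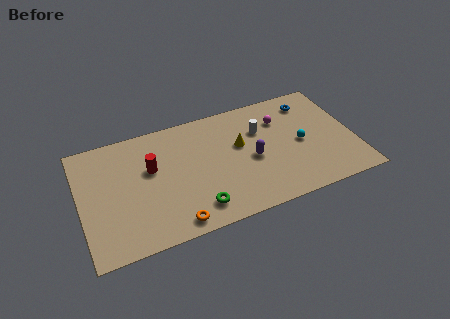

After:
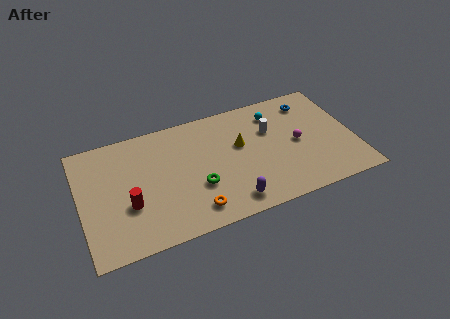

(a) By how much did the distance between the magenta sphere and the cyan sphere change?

+0.5

Before: roughly 2.4 units apart; after: 2.9. That's 0.5 units further apart.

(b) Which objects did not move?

the yellow cone and the blue torus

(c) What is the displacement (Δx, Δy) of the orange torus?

(1.2, 0.5)

The orange torus was at about (5.3, 1.0) and moved to about (6.5, 1.5).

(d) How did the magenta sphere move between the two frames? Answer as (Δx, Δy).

(0.8, -2.1)

The magenta sphere was at about (12.3, 6.4) and moved to about (13.1, 4.3).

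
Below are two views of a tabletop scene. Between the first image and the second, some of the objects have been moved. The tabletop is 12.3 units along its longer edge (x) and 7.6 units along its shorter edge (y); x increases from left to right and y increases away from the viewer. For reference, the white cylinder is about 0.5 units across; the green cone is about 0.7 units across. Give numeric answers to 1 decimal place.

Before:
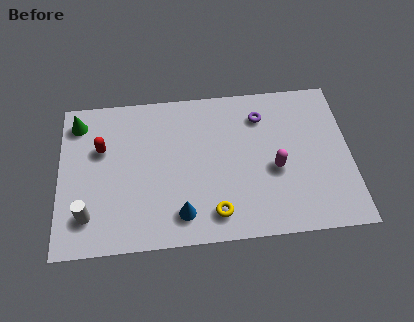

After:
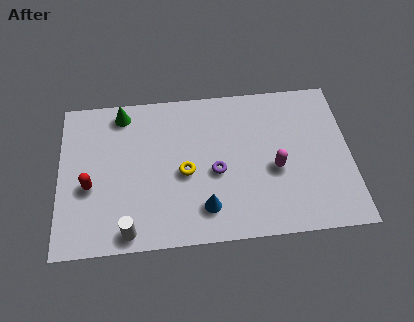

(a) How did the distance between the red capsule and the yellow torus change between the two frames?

-1.9

The distance was about 5.9 in the first image and 4.0 in the second, so they moved 1.9 units closer together.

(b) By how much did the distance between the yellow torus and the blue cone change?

+0.6

Before: roughly 1.4 units apart; after: 2.0. That's 0.6 units further apart.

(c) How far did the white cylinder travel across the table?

1.9

From (1.2, 1.7) to (2.9, 0.8), the white cylinder covered √(1.7² + 0.9²) ≈ 1.9 units.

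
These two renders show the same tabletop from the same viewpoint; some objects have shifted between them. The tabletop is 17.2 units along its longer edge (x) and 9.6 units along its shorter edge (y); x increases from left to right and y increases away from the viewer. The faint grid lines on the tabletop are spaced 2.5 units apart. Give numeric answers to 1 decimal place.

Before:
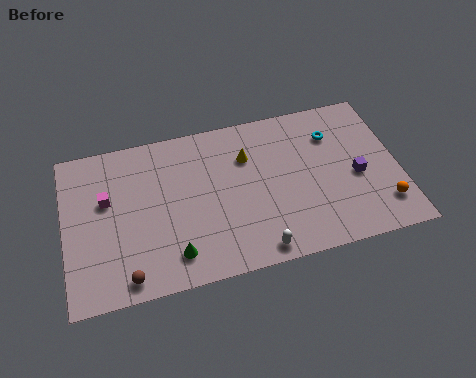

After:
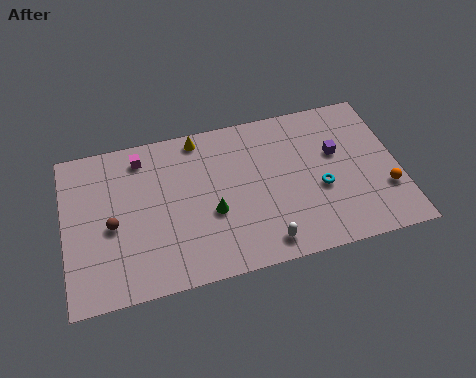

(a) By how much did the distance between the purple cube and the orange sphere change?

+1.3

They were about 2.4 units apart before and 3.7 after — 1.3 units further apart.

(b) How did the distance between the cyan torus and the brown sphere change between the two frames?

-1.8

Before: roughly 12.5 units apart; after: 10.7. That's 1.8 units closer together.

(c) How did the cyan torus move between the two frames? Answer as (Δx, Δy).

(-0.9, -3.2)

The cyan torus was at about (14.0, 7.1) and moved to about (13.1, 3.9).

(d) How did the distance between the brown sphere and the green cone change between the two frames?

+2.6

Before: roughly 2.5 units apart; after: 5.1. That's 2.6 units further apart.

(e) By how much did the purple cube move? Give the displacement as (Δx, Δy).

(-0.9, 1.7)

From the two frames, the purple cube sits at roughly (15.0, 4.2) before and (14.1, 5.9) after.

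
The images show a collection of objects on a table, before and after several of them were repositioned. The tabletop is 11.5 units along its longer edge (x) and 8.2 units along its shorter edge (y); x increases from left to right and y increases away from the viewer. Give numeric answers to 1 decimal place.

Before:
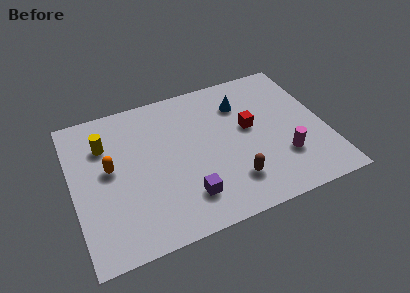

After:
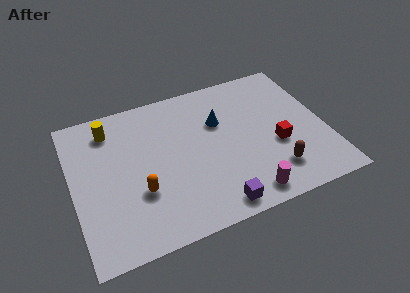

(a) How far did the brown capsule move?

1.9

From (7.0, 1.9) to (8.9, 1.8), the brown capsule covered √(1.9² + 0.1²) ≈ 1.9 units.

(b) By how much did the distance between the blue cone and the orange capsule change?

-1.7

The distance was about 6.4 in the first image and 4.7 in the second, so they moved 1.7 units closer together.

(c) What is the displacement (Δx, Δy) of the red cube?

(1.1, -1.4)

From the two frames, the red cube sits at roughly (8.1, 4.6) before and (9.2, 3.2) after.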